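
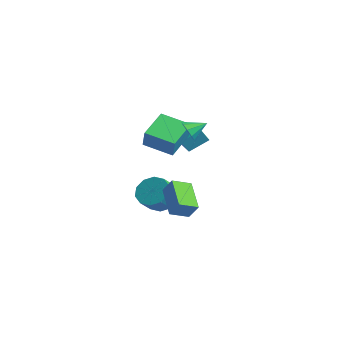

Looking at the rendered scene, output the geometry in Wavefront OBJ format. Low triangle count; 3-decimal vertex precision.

v 0.581 -0.885 2.038
v -0.203 0.562 2.79
v 1.879 0.076 1.542
v 1.095 1.523 2.294
v 1.165 -1.123 3.106
v 0.381 0.324 3.858
v 2.463 -0.162 2.61
v 1.679 1.285 3.362
v 2.394 0.646 3.271
v 2.907 0.694 2.843
v 2.706 1.574 3.749
v 2.539 0.907 2.671
v 2.103 0.997 2.78
v 1.803 0.924 3.118
v 1.779 0.72 3.528
v 2.043 0.482 3.817
v 2.471 0.32 3.851
v 2.862 0.311 3.613
v 3.034 0.459 3.215
v -2.283 2.733 0.788
v -2.026 3.832 1.472
v -2.254 3.214 0.004
v -1.997 4.313 0.689
v -1.283 2.547 0.711
v -1.026 3.646 1.396
v -1.254 3.028 -0.072
v -0.997 4.127 0.612
v -3.045 2.478 -4.056
v -2.446 3.181 -3.6
v -2.076 2.325 -2.767
v -2.675 1.622 -3.224
v -3.019 3.202 -3.324
v -2.649 2.346 -2.491
v -3.602 2.946 -3.328
v -3.233 2.09 -2.495
v -3.972 2.512 -3.61
v -3.603 1.656 -2.777
v -3.988 2.065 -4.062
v -3.619 1.209 -3.23
v -3.644 1.775 -4.513
v -3.274 0.919 -3.68
v -3.071 1.754 -4.789
v -2.701 0.898 -3.956
v -2.487 2.01 -4.785
v -2.118 1.154 -3.952
v -2.117 2.444 -4.503
v -1.748 1.588 -3.67
v -2.101 2.891 -4.05
v -1.732 2.035 -3.218
v 2.984 0.345 -2.422
v 2.805 -0.698 -2.028
v 1.361 0.953 -1.551
v 1.181 -0.091 -1.157
v 3.519 0.571 -1.583
v 3.339 -0.473 -1.189
v 1.895 1.178 -0.712
v 1.716 0.135 -0.318
f 2 4 1
f 5 2 1
f 1 4 3
f 3 5 1
f 2 8 4
f 6 2 5
f 6 8 2
f 4 8 3
f 7 5 3
f 3 8 7
f 7 6 5
f 8 6 7
f 10 9 12
f 10 12 11
f 12 9 13
f 12 13 11
f 13 9 14
f 13 14 11
f 14 9 15
f 14 15 11
f 15 9 16
f 15 16 11
f 16 9 17
f 16 17 11
f 17 9 18
f 17 18 11
f 18 9 19
f 18 19 11
f 19 9 10
f 19 10 11
f 21 23 20
f 24 21 20
f 20 23 22
f 22 24 20
f 21 27 23
f 25 21 24
f 25 27 21
f 23 27 22
f 26 24 22
f 22 27 26
f 26 25 24
f 27 25 26
f 29 28 32
f 29 32 30
f 30 32 33
f 30 33 31
f 32 28 34
f 32 34 33
f 33 34 35
f 33 35 31
f 34 28 36
f 34 36 35
f 35 36 37
f 35 37 31
f 36 28 38
f 36 38 37
f 37 38 39
f 37 39 31
f 38 28 40
f 38 40 39
f 39 40 41
f 39 41 31
f 40 28 42
f 40 42 41
f 41 42 43
f 41 43 31
f 42 28 44
f 42 44 43
f 43 44 45
f 43 45 31
f 44 28 46
f 44 46 45
f 45 46 47
f 45 47 31
f 46 28 48
f 46 48 47
f 47 48 49
f 47 49 31
f 48 28 29
f 48 29 49
f 49 29 30
f 49 30 31
f 51 53 50
f 54 51 50
f 50 53 52
f 52 54 50
f 51 57 53
f 55 51 54
f 55 57 51
f 53 57 52
f 56 54 52
f 52 57 56
f 56 55 54
f 57 55 56



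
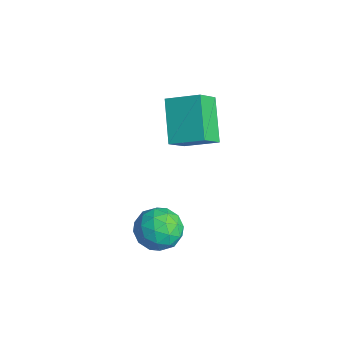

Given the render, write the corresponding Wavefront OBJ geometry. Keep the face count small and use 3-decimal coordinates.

v 0.199 -0.946 -0.359
v 1.027 -0.885 0.072
v 0.253 -2.455 -0.252
v 1.081 -2.394 0.179
v 0.306 -2.101 0.613
v 0.272 -1.169 0.547
v 1.008 -2.171 -0.727
v 0.974 -1.239 -0.793
v 1.527 -1.643 -0.155
v 1.093 -1.599 0.673
v 0.187 -1.741 -0.853
v -0.247 -1.697 -0.025
v 0.608 -0.783 -0.153
v 0.672 -2.557 -0.027
v 0.216 -2.385 0.228
v 0.703 -2.349 0.481
v 0.164 -0.95 0.126
v 0.651 -0.914 0.379
v 0.227 -1.629 0.697
v 0.629 -2.426 -0.559
v 1.116 -2.39 -0.306
v 0.577 -0.991 -0.661
v 1.064 -0.955 -0.408
v 1.053 -1.711 -0.877
v 1.389 -1.193 -0.033
v 1.421 -2.08 0.03
v 1.378 -1.949 -0.502
v 1.358 -1.4 -0.541
v 1.134 -1.167 0.454
v 1.166 -2.054 0.517
v 0.71 -1.882 0.772
v 0.69 -1.334 0.733
v 1.428 -1.612 0.32
v 0.114 -1.286 -0.697
v 0.146 -2.173 -0.634
v 0.59 -2.006 -0.913
v 0.57 -1.458 -0.952
v -0.141 -1.26 -0.21
v -0.109 -2.147 -0.147
v -0.078 -1.94 0.361
v -0.098 -1.391 0.322
v -0.148 -1.728 -0.5
v -1.1 0.13 2.343
v -0.674 -0.668 3.19
v -2.481 0.625 3.503
v -2.055 -0.174 4.35
v -0.305 1.114 2.87
v 0.121 0.315 3.717
v -1.686 1.608 4.03
v -1.26 0.81 4.877
f 1 38 17
f 38 12 41
f 17 41 6
f 38 41 17
f 1 17 13
f 17 6 18
f 13 18 2
f 17 18 13
f 1 13 22
f 13 2 23
f 22 23 8
f 13 23 22
f 1 22 34
f 22 8 37
f 34 37 11
f 22 37 34
f 1 34 38
f 34 11 42
f 38 42 12
f 34 42 38
f 2 18 29
f 18 6 32
f 29 32 10
f 18 32 29
f 6 41 19
f 41 12 40
f 19 40 5
f 41 40 19
f 12 42 39
f 42 11 35
f 39 35 3
f 42 35 39
f 11 37 36
f 37 8 24
f 36 24 7
f 37 24 36
f 8 23 28
f 23 2 25
f 28 25 9
f 23 25 28
f 4 30 16
f 30 10 31
f 16 31 5
f 30 31 16
f 4 16 14
f 16 5 15
f 14 15 3
f 16 15 14
f 4 14 21
f 14 3 20
f 21 20 7
f 14 20 21
f 4 21 26
f 21 7 27
f 26 27 9
f 21 27 26
f 4 26 30
f 26 9 33
f 30 33 10
f 26 33 30
f 5 31 19
f 31 10 32
f 19 32 6
f 31 32 19
f 3 15 39
f 15 5 40
f 39 40 12
f 15 40 39
f 7 20 36
f 20 3 35
f 36 35 11
f 20 35 36
f 9 27 28
f 27 7 24
f 28 24 8
f 27 24 28
f 10 33 29
f 33 9 25
f 29 25 2
f 33 25 29
f 44 46 43
f 47 44 43
f 43 46 45
f 45 47 43
f 44 50 46
f 48 44 47
f 48 50 44
f 46 50 45
f 49 47 45
f 45 50 49
f 49 48 47
f 50 48 49



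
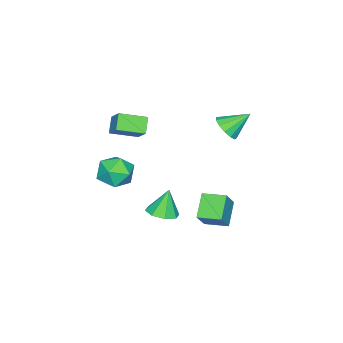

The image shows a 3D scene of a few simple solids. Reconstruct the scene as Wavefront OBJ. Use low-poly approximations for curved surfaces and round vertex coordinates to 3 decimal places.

v 3.4 -1.631 0.667
v 4.086 -2.196 -0.184
v 2.274 -3.264 0.844
v 2.96 -3.829 -0.007
v 3.437 -3.575 1.098
v 4.133 -2.566 0.989
v 2.227 -2.894 -0.329
v 2.923 -1.885 -0.438
v 3.361 -2.977 -0.799
v 4.109 -3.397 0.082
v 2.251 -2.063 0.578
v 2.999 -2.483 1.459
v 1.718 2.546 -0.99
v 2.712 2.629 0.275
v 1.401 3.921 -0.831
v 2.394 4.004 0.433
v 2.986 2.956 -2.013
v 3.979 3.039 -0.749
v 2.668 4.331 -1.855
v 3.662 4.414 -0.59
v 0.623 -4.8 1.312
v -0.168 -5.126 2.14
v -0.429 -3.473 0.831
v -1.219 -3.799 1.658
v 1.359 -3.821 2.402
v 0.569 -4.147 3.229
v 0.308 -2.494 1.92
v -0.483 -2.82 2.748
v 1.97 -0.405 -3.076
v 2.559 -1.183 -2.816
v 1.41 -0.275 -1.424
v 2.92 -0.503 -2.747
v 2.724 0.235 -2.871
v 2.087 0.598 -3.116
v 1.381 0.373 -3.337
v 1.02 -0.307 -3.406
v 1.216 -1.044 -3.282
v 1.853 -1.407 -3.037
v -2.225 1.332 2.246
v -1.545 2.002 2.141
v -3.115 2.408 3.334
v -1.91 2.093 1.752
v -2.375 1.942 1.52
v -2.792 1.598 1.519
v -3.029 1.17 1.748
v -3.011 0.793 2.136
v -2.743 0.587 2.558
v -2.31 0.618 2.882
v -1.851 0.876 3.003
v -1.51 1.279 2.884
v -1.396 1.699 2.563
f 1 12 6
f 1 6 2
f 1 2 8
f 1 8 11
f 1 11 12
f 2 6 10
f 6 12 5
f 12 11 3
f 11 8 7
f 8 2 9
f 4 10 5
f 4 5 3
f 4 3 7
f 4 7 9
f 4 9 10
f 5 10 6
f 3 5 12
f 7 3 11
f 9 7 8
f 10 9 2
f 14 16 13
f 17 14 13
f 13 16 15
f 15 17 13
f 14 20 16
f 18 14 17
f 18 20 14
f 16 20 15
f 19 17 15
f 15 20 19
f 19 18 17
f 20 18 19
f 22 24 21
f 25 22 21
f 21 24 23
f 23 25 21
f 22 28 24
f 26 22 25
f 26 28 22
f 24 28 23
f 27 25 23
f 23 28 27
f 27 26 25
f 28 26 27
f 30 29 32
f 30 32 31
f 32 29 33
f 32 33 31
f 33 29 34
f 33 34 31
f 34 29 35
f 34 35 31
f 35 29 36
f 35 36 31
f 36 29 37
f 36 37 31
f 37 29 38
f 37 38 31
f 38 29 30
f 38 30 31
f 40 39 42
f 40 42 41
f 42 39 43
f 42 43 41
f 43 39 44
f 43 44 41
f 44 39 45
f 44 45 41
f 45 39 46
f 45 46 41
f 46 39 47
f 46 47 41
f 47 39 48
f 47 48 41
f 48 39 49
f 48 49 41
f 49 39 50
f 49 50 41
f 50 39 51
f 50 51 41
f 51 39 40
f 51 40 41



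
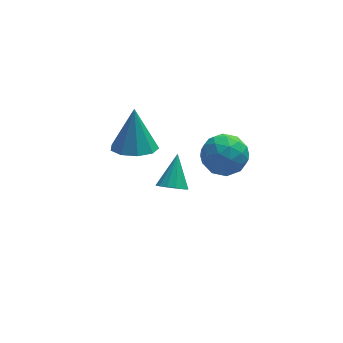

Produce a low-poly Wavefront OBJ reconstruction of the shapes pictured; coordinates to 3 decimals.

v 0.323 0.696 0.438
v 1.137 0.532 0.445
v 0.437 1.324 1.982
v 1.045 1.053 0.24
v 0.616 1.408 0.127
v 0.05 1.429 0.16
v -0.389 1.107 0.324
v -0.494 0.593 0.541
v -0.217 0.127 0.71
v 0.312 -0.072 0.752
v 0.847 0.087 0.647
v 1.807 1.863 -3.327
v 2.382 1.808 -3.49
v 2.173 2.777 -2.333
v 2.271 2.041 -3.663
v 2.036 2.226 -3.746
v 1.739 2.314 -3.717
v 1.46 2.28 -3.584
v 1.275 2.135 -3.382
v 1.231 1.917 -3.165
v 1.342 1.684 -2.992
v 1.577 1.499 -2.908
v 1.874 1.412 -2.937
v 2.153 1.445 -3.071
v 2.338 1.59 -3.273
v 2.335 -0.609 0.945
v 2.764 0.118 0.724
v 3.556 -1.318 0.976
v 3.985 -0.591 0.755
v 3.614 -0.657 1.543
v 2.859 -0.219 1.523
v 3.461 -0.981 0.177
v 2.706 -0.543 0.157
v 3.459 -0.112 0.249
v 3.554 0.089 1.093
v 2.766 -1.289 0.607
v 2.861 -1.088 1.451
v 2.442 -0.183 0.832
v 3.878 -1.017 0.868
v 3.66 -1.056 1.331
v 3.911 -0.628 1.201
v 2.499 -0.381 1.301
v 2.75 0.046 1.171
v 3.25 -0.409 1.653
v 3.57 -1.246 0.529
v 3.821 -0.819 0.399
v 2.409 -0.572 0.499
v 2.66 -0.144 0.369
v 3.07 -0.791 0.047
v 3.103 0.109 0.423
v 3.82 -0.307 0.441
v 3.512 -0.537 0.101
v 3.069 -0.28 0.09
v 3.158 0.227 0.919
v 3.876 -0.189 0.937
v 3.658 -0.228 1.4
v 3.215 0.029 1.389
v 3.567 0.092 0.64
v 2.444 -1.011 0.763
v 3.162 -1.427 0.781
v 3.105 -1.229 0.311
v 2.662 -0.972 0.3
v 2.5 -0.893 1.259
v 3.217 -1.309 1.277
v 3.251 -0.92 1.61
v 2.808 -0.663 1.599
v 2.753 -1.292 1.06
f 2 1 4
f 2 4 3
f 4 1 5
f 4 5 3
f 5 1 6
f 5 6 3
f 6 1 7
f 6 7 3
f 7 1 8
f 7 8 3
f 8 1 9
f 8 9 3
f 9 1 10
f 9 10 3
f 10 1 11
f 10 11 3
f 11 1 2
f 11 2 3
f 13 12 15
f 13 15 14
f 15 12 16
f 15 16 14
f 16 12 17
f 16 17 14
f 17 12 18
f 17 18 14
f 18 12 19
f 18 19 14
f 19 12 20
f 19 20 14
f 20 12 21
f 20 21 14
f 21 12 22
f 21 22 14
f 22 12 23
f 22 23 14
f 23 12 24
f 23 24 14
f 24 12 25
f 24 25 14
f 25 12 13
f 25 13 14
f 26 63 42
f 63 37 66
f 42 66 31
f 63 66 42
f 26 42 38
f 42 31 43
f 38 43 27
f 42 43 38
f 26 38 47
f 38 27 48
f 47 48 33
f 38 48 47
f 26 47 59
f 47 33 62
f 59 62 36
f 47 62 59
f 26 59 63
f 59 36 67
f 63 67 37
f 59 67 63
f 27 43 54
f 43 31 57
f 54 57 35
f 43 57 54
f 31 66 44
f 66 37 65
f 44 65 30
f 66 65 44
f 37 67 64
f 67 36 60
f 64 60 28
f 67 60 64
f 36 62 61
f 62 33 49
f 61 49 32
f 62 49 61
f 33 48 53
f 48 27 50
f 53 50 34
f 48 50 53
f 29 55 41
f 55 35 56
f 41 56 30
f 55 56 41
f 29 41 39
f 41 30 40
f 39 40 28
f 41 40 39
f 29 39 46
f 39 28 45
f 46 45 32
f 39 45 46
f 29 46 51
f 46 32 52
f 51 52 34
f 46 52 51
f 29 51 55
f 51 34 58
f 55 58 35
f 51 58 55
f 30 56 44
f 56 35 57
f 44 57 31
f 56 57 44
f 28 40 64
f 40 30 65
f 64 65 37
f 40 65 64
f 32 45 61
f 45 28 60
f 61 60 36
f 45 60 61
f 34 52 53
f 52 32 49
f 53 49 33
f 52 49 53
f 35 58 54
f 58 34 50
f 54 50 27
f 58 50 54



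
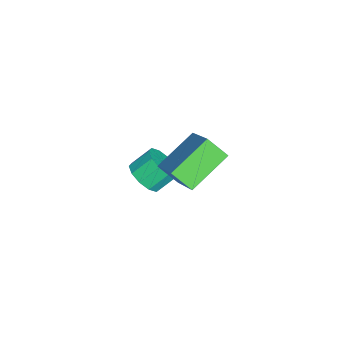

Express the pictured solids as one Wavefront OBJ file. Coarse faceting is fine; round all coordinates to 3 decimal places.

v -3.264 -0.953 -3.933
v -2.872 -1.326 -3.37
v -3.225 -0.659 -2.684
v -3.616 -0.287 -3.247
v -2.584 -0.986 -3.552
v -2.936 -0.319 -2.866
v -2.554 -0.633 -3.88
v -2.907 0.034 -3.193
v -2.796 -0.403 -4.228
v -3.149 0.264 -3.541
v -3.216 -0.383 -4.463
v -3.569 0.284 -3.777
v -3.655 -0.581 -4.496
v -4.008 0.086 -3.81
v -3.944 -0.921 -4.314
v -4.296 -0.254 -3.628
v -3.973 -1.274 -3.987
v -4.326 -0.607 -3.3
v -3.731 -1.504 -3.639
v -4.084 -0.837 -2.952
v -3.311 -1.524 -3.403
v -3.664 -0.857 -2.717
v -0.97 0.019 -0.713
v -2.228 1.013 0.149
v -0.821 0.768 -1.359
v -2.079 1.762 -0.497
v 0.459 0.778 0.497
v -0.799 1.772 1.359
v 0.608 1.527 -0.149
v -0.65 2.521 0.713
f 2 1 5
f 2 5 3
f 3 5 6
f 3 6 4
f 5 1 7
f 5 7 6
f 6 7 8
f 6 8 4
f 7 1 9
f 7 9 8
f 8 9 10
f 8 10 4
f 9 1 11
f 9 11 10
f 10 11 12
f 10 12 4
f 11 1 13
f 11 13 12
f 12 13 14
f 12 14 4
f 13 1 15
f 13 15 14
f 14 15 16
f 14 16 4
f 15 1 17
f 15 17 16
f 16 17 18
f 16 18 4
f 17 1 19
f 17 19 18
f 18 19 20
f 18 20 4
f 19 1 21
f 19 21 20
f 20 21 22
f 20 22 4
f 21 1 2
f 21 2 22
f 22 2 3
f 22 3 4
f 24 26 23
f 27 24 23
f 23 26 25
f 25 27 23
f 24 30 26
f 28 24 27
f 28 30 24
f 26 30 25
f 29 27 25
f 25 30 29
f 29 28 27
f 30 28 29



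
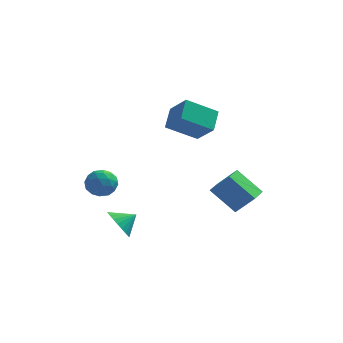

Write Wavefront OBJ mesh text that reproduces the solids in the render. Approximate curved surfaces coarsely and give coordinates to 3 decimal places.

v -4.216 -3.693 0.047
v -3.608 -2.97 0.085
v -3.432 -4.29 -1.125
v -2.824 -3.567 -1.087
v -2.841 -4.207 -0.391
v -3.326 -3.838 0.334
v -3.714 -3.422 -1.374
v -4.199 -3.053 -0.649
v -3.298 -2.802 -0.793
v -2.758 -3.287 -0.186
v -4.282 -3.973 -0.854
v -3.742 -4.458 -0.247
v -3.98 -3.279 0.169
v -3.06 -3.981 -1.209
v -3.07 -4.357 -0.8
v -2.712 -3.932 -0.777
v -3.815 -3.79 0.315
v -3.457 -3.364 0.338
v -3.007 -4.091 0.058
v -3.583 -3.896 -1.378
v -3.225 -3.47 -1.355
v -4.328 -3.328 -0.263
v -3.97 -2.903 -0.24
v -4.033 -3.169 -1.098
v -3.441 -2.755 -0.325
v -2.98 -3.106 -1.014
v -3.504 -3.021 -1.182
v -3.788 -2.804 -0.757
v -3.124 -3.04 0.032
v -2.663 -3.391 -0.657
v -2.673 -3.767 -0.247
v -2.958 -3.551 0.178
v -2.941 -2.941 -0.484
v -4.377 -3.869 -0.383
v -3.916 -4.22 -1.072
v -4.082 -3.709 -1.218
v -4.367 -3.493 -0.793
v -4.06 -4.154 -0.026
v -3.599 -4.505 -0.715
v -3.252 -4.456 -0.283
v -3.536 -4.239 0.142
v -4.099 -4.319 -0.556
v -0.756 0.271 2.01
v -0.675 1.513 2.846
v 0.931 0.864 0.966
v 1.011 2.107 1.803
v 0.249 -0.567 3.157
v 0.329 0.676 3.994
v 1.935 0.027 2.114
v 2.016 1.269 2.95
v 2.986 1.452 -4.93
v 1.482 1.905 -3.553
v 3.265 2.767 -5.058
v 1.76 3.22 -3.681
v 4.08 1.34 -3.699
v 2.575 1.793 -2.322
v 4.358 2.655 -3.827
v 2.854 3.108 -2.45
v -2.788 -2.889 -4.032
v -2.417 -2.519 -4.918
v -1.892 -2.391 -3.448
v -2.658 -2.219 -4.803
v -2.92 -2.021 -4.571
v -3.161 -1.956 -4.256
v -3.345 -2.032 -3.908
v -3.445 -2.238 -3.578
v -3.445 -2.544 -3.317
v -3.345 -2.903 -3.165
v -3.16 -3.259 -3.145
v -2.918 -3.559 -3.26
v -2.657 -3.757 -3.492
v -2.416 -3.823 -3.807
v -2.231 -3.746 -4.156
v -2.131 -3.54 -4.486
v -2.132 -3.234 -4.746
v -2.232 -2.876 -4.898
f 1 38 17
f 38 12 41
f 17 41 6
f 38 41 17
f 1 17 13
f 17 6 18
f 13 18 2
f 17 18 13
f 1 13 22
f 13 2 23
f 22 23 8
f 13 23 22
f 1 22 34
f 22 8 37
f 34 37 11
f 22 37 34
f 1 34 38
f 34 11 42
f 38 42 12
f 34 42 38
f 2 18 29
f 18 6 32
f 29 32 10
f 18 32 29
f 6 41 19
f 41 12 40
f 19 40 5
f 41 40 19
f 12 42 39
f 42 11 35
f 39 35 3
f 42 35 39
f 11 37 36
f 37 8 24
f 36 24 7
f 37 24 36
f 8 23 28
f 23 2 25
f 28 25 9
f 23 25 28
f 4 30 16
f 30 10 31
f 16 31 5
f 30 31 16
f 4 16 14
f 16 5 15
f 14 15 3
f 16 15 14
f 4 14 21
f 14 3 20
f 21 20 7
f 14 20 21
f 4 21 26
f 21 7 27
f 26 27 9
f 21 27 26
f 4 26 30
f 26 9 33
f 30 33 10
f 26 33 30
f 5 31 19
f 31 10 32
f 19 32 6
f 31 32 19
f 3 15 39
f 15 5 40
f 39 40 12
f 15 40 39
f 7 20 36
f 20 3 35
f 36 35 11
f 20 35 36
f 9 27 28
f 27 7 24
f 28 24 8
f 27 24 28
f 10 33 29
f 33 9 25
f 29 25 2
f 33 25 29
f 44 46 43
f 47 44 43
f 43 46 45
f 45 47 43
f 44 50 46
f 48 44 47
f 48 50 44
f 46 50 45
f 49 47 45
f 45 50 49
f 49 48 47
f 50 48 49
f 52 54 51
f 55 52 51
f 51 54 53
f 53 55 51
f 52 58 54
f 56 52 55
f 56 58 52
f 54 58 53
f 57 55 53
f 53 58 57
f 57 56 55
f 58 56 57
f 60 59 62
f 60 62 61
f 62 59 63
f 62 63 61
f 63 59 64
f 63 64 61
f 64 59 65
f 64 65 61
f 65 59 66
f 65 66 61
f 66 59 67
f 66 67 61
f 67 59 68
f 67 68 61
f 68 59 69
f 68 69 61
f 69 59 70
f 69 70 61
f 70 59 71
f 70 71 61
f 71 59 72
f 71 72 61
f 72 59 73
f 72 73 61
f 73 59 74
f 73 74 61
f 74 59 75
f 74 75 61
f 75 59 76
f 75 76 61
f 76 59 60
f 76 60 61



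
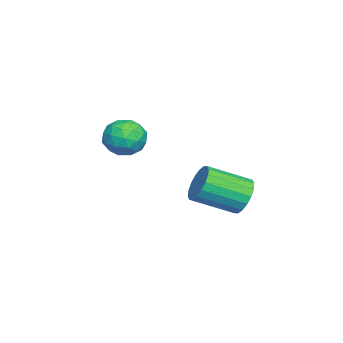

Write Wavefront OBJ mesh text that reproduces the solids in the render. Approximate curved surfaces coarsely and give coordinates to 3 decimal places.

v -1.574 -3.179 -0.383
v -0.984 -2.518 -0.273
v -1.076 -3.822 0.813
v -0.486 -3.161 0.923
v -1.358 -3.004 1.036
v -1.666 -2.607 0.297
v -0.394 -3.733 0.243
v -0.702 -3.336 -0.496
v -0.254 -2.86 0.114
v -0.85 -2.409 0.604
v -1.21 -3.931 -0.064
v -1.806 -3.48 0.426
v -1.323 -2.792 -0.433
v -0.737 -3.548 0.973
v -1.25 -3.456 1.04
v -0.903 -3.067 1.104
v -1.724 -2.844 -0.098
v -1.377 -2.456 -0.033
v -1.597 -2.741 0.736
v -0.683 -3.884 0.573
v -0.336 -3.496 0.638
v -1.157 -3.273 -0.564
v -0.81 -2.884 -0.5
v -0.463 -3.599 -0.196
v -0.547 -2.604 -0.141
v -0.254 -2.982 0.562
v -0.2 -3.319 0.162
v -0.381 -3.085 -0.272
v -0.897 -2.34 0.147
v -0.604 -2.717 0.85
v -1.117 -2.625 0.917
v -1.298 -2.392 0.482
v -0.468 -2.541 0.374
v -1.456 -3.623 -0.31
v -1.163 -4 0.393
v -0.762 -3.948 0.058
v -0.943 -3.715 -0.377
v -1.806 -3.358 -0.022
v -1.513 -3.736 0.681
v -1.679 -3.255 0.812
v -1.86 -3.021 0.378
v -1.592 -3.799 0.166
v 0.819 1.539 -1.409
v 1.402 1.454 -1.966
v 1.903 -0.065 -1.207
v 1.321 0.021 -0.651
v 1.567 1.639 -1.704
v 2.068 0.12 -0.945
v 1.584 1.804 -1.384
v 2.086 0.286 -0.626
v 1.45 1.917 -1.07
v 1.951 0.399 -0.311
v 1.191 1.955 -0.822
v 1.692 0.437 -0.063
v 0.858 1.911 -0.691
v 1.359 0.393 0.068
v 0.517 1.793 -0.702
v 1.019 0.275 0.057
v 0.237 1.625 -0.853
v 0.738 0.106 -0.094
v 0.072 1.44 -1.115
v 0.573 -0.079 -0.356
v 0.054 1.274 -1.434
v 0.556 -0.244 -0.676
v 0.189 1.161 -1.749
v 0.69 -0.357 -0.99
v 0.448 1.123 -1.997
v 0.949 -0.395 -1.238
v 0.781 1.167 -2.128
v 1.282 -0.351 -1.369
v 1.121 1.285 -2.117
v 1.623 -0.233 -1.358
f 1 38 17
f 38 12 41
f 17 41 6
f 38 41 17
f 1 17 13
f 17 6 18
f 13 18 2
f 17 18 13
f 1 13 22
f 13 2 23
f 22 23 8
f 13 23 22
f 1 22 34
f 22 8 37
f 34 37 11
f 22 37 34
f 1 34 38
f 34 11 42
f 38 42 12
f 34 42 38
f 2 18 29
f 18 6 32
f 29 32 10
f 18 32 29
f 6 41 19
f 41 12 40
f 19 40 5
f 41 40 19
f 12 42 39
f 42 11 35
f 39 35 3
f 42 35 39
f 11 37 36
f 37 8 24
f 36 24 7
f 37 24 36
f 8 23 28
f 23 2 25
f 28 25 9
f 23 25 28
f 4 30 16
f 30 10 31
f 16 31 5
f 30 31 16
f 4 16 14
f 16 5 15
f 14 15 3
f 16 15 14
f 4 14 21
f 14 3 20
f 21 20 7
f 14 20 21
f 4 21 26
f 21 7 27
f 26 27 9
f 21 27 26
f 4 26 30
f 26 9 33
f 30 33 10
f 26 33 30
f 5 31 19
f 31 10 32
f 19 32 6
f 31 32 19
f 3 15 39
f 15 5 40
f 39 40 12
f 15 40 39
f 7 20 36
f 20 3 35
f 36 35 11
f 20 35 36
f 9 27 28
f 27 7 24
f 28 24 8
f 27 24 28
f 10 33 29
f 33 9 25
f 29 25 2
f 33 25 29
f 44 43 47
f 44 47 45
f 45 47 48
f 45 48 46
f 47 43 49
f 47 49 48
f 48 49 50
f 48 50 46
f 49 43 51
f 49 51 50
f 50 51 52
f 50 52 46
f 51 43 53
f 51 53 52
f 52 53 54
f 52 54 46
f 53 43 55
f 53 55 54
f 54 55 56
f 54 56 46
f 55 43 57
f 55 57 56
f 56 57 58
f 56 58 46
f 57 43 59
f 57 59 58
f 58 59 60
f 58 60 46
f 59 43 61
f 59 61 60
f 60 61 62
f 60 62 46
f 61 43 63
f 61 63 62
f 62 63 64
f 62 64 46
f 63 43 65
f 63 65 64
f 64 65 66
f 64 66 46
f 65 43 67
f 65 67 66
f 66 67 68
f 66 68 46
f 67 43 69
f 67 69 68
f 68 69 70
f 68 70 46
f 69 43 71
f 69 71 70
f 70 71 72
f 70 72 46
f 71 43 44
f 71 44 72
f 72 44 45
f 72 45 46



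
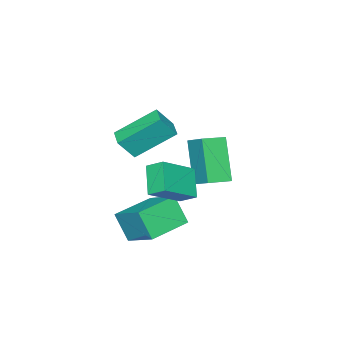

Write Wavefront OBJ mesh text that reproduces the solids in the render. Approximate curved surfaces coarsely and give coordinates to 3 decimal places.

v 2.839 2.628 -2.862
v 2.768 1.922 -1.69
v 3.157 4.041 -1.991
v 3.086 3.335 -0.819
v 4.634 2.285 -2.961
v 4.563 1.579 -1.789
v 4.952 3.698 -2.09
v 4.881 2.992 -0.918
v -0.437 1.328 -0.226
v -0.116 2.277 0.399
v -1.41 1.796 -0.437
v -1.089 2.745 0.188
v 0.389 2.235 -2.028
v 0.71 3.184 -1.403
v -0.584 2.703 -2.239
v -0.263 3.652 -1.614
v 2.311 0.627 0.529
v 2.862 0.237 1.46
v 1.15 1.814 1.713
v 1.701 1.425 2.644
v 2.879 1.255 0.456
v 3.43 0.866 1.387
v 1.718 2.443 1.64
v 2.269 2.053 2.571
v 2.842 3.315 0.354
v 2.725 4.019 0.797
v 3.636 4.008 -0.537
v 3.519 4.712 -0.094
v 4.301 2.928 1.354
v 4.184 3.632 1.797
v 5.095 3.621 0.463
v 4.978 4.325 0.906
f 2 4 1
f 5 2 1
f 1 4 3
f 3 5 1
f 2 8 4
f 6 2 5
f 6 8 2
f 4 8 3
f 7 5 3
f 3 8 7
f 7 6 5
f 8 6 7
f 10 12 9
f 13 10 9
f 9 12 11
f 11 13 9
f 10 16 12
f 14 10 13
f 14 16 10
f 12 16 11
f 15 13 11
f 11 16 15
f 15 14 13
f 16 14 15
f 18 20 17
f 21 18 17
f 17 20 19
f 19 21 17
f 18 24 20
f 22 18 21
f 22 24 18
f 20 24 19
f 23 21 19
f 19 24 23
f 23 22 21
f 24 22 23
f 26 28 25
f 29 26 25
f 25 28 27
f 27 29 25
f 26 32 28
f 30 26 29
f 30 32 26
f 28 32 27
f 31 29 27
f 27 32 31
f 31 30 29
f 32 30 31



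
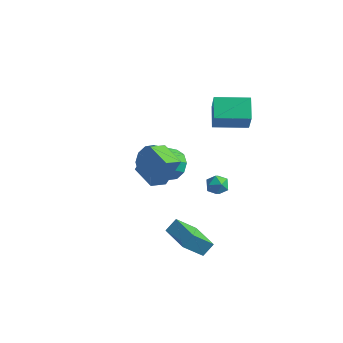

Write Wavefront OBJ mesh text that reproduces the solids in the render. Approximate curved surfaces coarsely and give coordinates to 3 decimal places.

v 2.132 2.495 1.867
v 2.56 1.746 3.571
v 1.593 3.711 2.537
v 2.021 2.962 4.241
v 4.059 3.398 1.779
v 4.487 2.649 3.483
v 3.52 4.614 2.449
v 3.948 3.865 4.153
v 2.551 2.534 -2.742
v 3.242 2.29 -2.511
v 2.338 1.43 -3.269
v 3.029 1.186 -3.038
v 2.475 1.314 -2.522
v 2.607 1.996 -2.197
v 2.973 1.724 -3.583
v 3.105 2.406 -3.258
v 3.503 1.79 -3.031
v 3.194 1.536 -2.376
v 2.386 2.184 -3.404
v 2.077 1.93 -2.749
v 3.169 -3.999 -2.952
v 3.533 -3.357 -2.324
v 1.627 -2.91 -3.171
v 1.991 -2.268 -2.543
v 4.029 -3.072 -4.397
v 4.393 -2.43 -3.769
v 2.487 -1.983 -4.616
v 2.851 -1.341 -3.988
v -1.044 4.03 -4.595
v -0.109 4.032 -4.016
v -0.981 2.632 -2.605
v -1.916 2.63 -3.185
v -0.508 4.525 -3.772
v -1.38 3.126 -2.362
v -1.112 4.83 -3.843
v -1.984 3.43 -2.433
v -1.69 4.829 -4.202
v -2.562 3.429 -2.791
v -2.021 4.522 -4.71
v -2.893 3.123 -3.3
v -1.979 4.028 -5.175
v -2.851 2.628 -3.764
v -1.58 3.534 -5.418
v -2.452 2.135 -4.008
v -0.976 3.23 -5.347
v -1.848 1.83 -3.937
v -0.398 3.231 -4.989
v -1.27 1.831 -3.578
v -0.067 3.537 -4.48
v -0.939 2.138 -3.07
v -1.292 -0.711 -0.631
v -0.636 -0.035 1.19
v -0.781 0.234 -1.166
v -0.125 0.91 0.655
v 0.105 -1.57 -0.815
v 0.761 -0.894 1.006
v 0.616 -0.625 -1.35
v 1.272 0.051 0.471
f 2 4 1
f 5 2 1
f 1 4 3
f 3 5 1
f 2 8 4
f 6 2 5
f 6 8 2
f 4 8 3
f 7 5 3
f 3 8 7
f 7 6 5
f 8 6 7
f 9 20 14
f 9 14 10
f 9 10 16
f 9 16 19
f 9 19 20
f 10 14 18
f 14 20 13
f 20 19 11
f 19 16 15
f 16 10 17
f 12 18 13
f 12 13 11
f 12 11 15
f 12 15 17
f 12 17 18
f 13 18 14
f 11 13 20
f 15 11 19
f 17 15 16
f 18 17 10
f 22 24 21
f 25 22 21
f 21 24 23
f 23 25 21
f 22 28 24
f 26 22 25
f 26 28 22
f 24 28 23
f 27 25 23
f 23 28 27
f 27 26 25
f 28 26 27
f 30 29 33
f 30 33 31
f 31 33 34
f 31 34 32
f 33 29 35
f 33 35 34
f 34 35 36
f 34 36 32
f 35 29 37
f 35 37 36
f 36 37 38
f 36 38 32
f 37 29 39
f 37 39 38
f 38 39 40
f 38 40 32
f 39 29 41
f 39 41 40
f 40 41 42
f 40 42 32
f 41 29 43
f 41 43 42
f 42 43 44
f 42 44 32
f 43 29 45
f 43 45 44
f 44 45 46
f 44 46 32
f 45 29 47
f 45 47 46
f 46 47 48
f 46 48 32
f 47 29 49
f 47 49 48
f 48 49 50
f 48 50 32
f 49 29 30
f 49 30 50
f 50 30 31
f 50 31 32
f 52 54 51
f 55 52 51
f 51 54 53
f 53 55 51
f 52 58 54
f 56 52 55
f 56 58 52
f 54 58 53
f 57 55 53
f 53 58 57
f 57 56 55
f 58 56 57



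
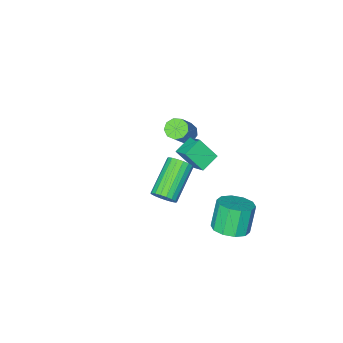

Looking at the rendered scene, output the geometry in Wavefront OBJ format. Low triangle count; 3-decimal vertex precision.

v -1.299 -4.067 -2.791
v -0.844 -4.105 -3.098
v 0.113 -3.491 -1.755
v -0.341 -3.453 -1.449
v -1.001 -3.766 -3.142
v -0.043 -3.151 -1.799
v -1.297 -3.568 -3.021
v -0.339 -2.953 -1.679
v -1.594 -3.603 -2.793
v -0.637 -2.989 -1.45
v -1.753 -3.856 -2.564
v -0.796 -3.241 -1.222
v -1.699 -4.208 -2.442
v -0.742 -3.593 -1.099
v -1.458 -4.494 -2.483
v -0.501 -3.879 -1.14
v -1.143 -4.58 -2.668
v -0.185 -3.965 -1.325
v -0.9 -4.427 -2.911
v 0.057 -3.812 -1.568
v 4.083 1.787 0.821
v 4.453 1.495 1.123
v 3.107 0.78 2.081
v 2.737 1.073 1.779
v 4.432 1.707 1.252
v 3.086 0.992 2.209
v 4.342 1.935 1.295
v 2.996 1.221 2.253
v 4.2 2.134 1.245
v 2.854 1.42 2.203
v 4.036 2.264 1.11
v 2.69 1.55 2.068
v 3.88 2.3 0.919
v 2.534 1.586 1.877
v 3.765 2.234 0.708
v 2.419 1.52 1.666
v 3.713 2.08 0.519
v 2.367 1.365 1.477
v 3.734 1.868 0.391
v 2.388 1.153 1.348
v 3.824 1.639 0.347
v 2.478 0.925 1.305
v 3.966 1.44 0.397
v 2.62 0.726 1.355
v 4.13 1.31 0.532
v 2.784 0.596 1.49
v 4.286 1.274 0.723
v 2.94 0.56 1.681
v 4.401 1.34 0.934
v 3.055 0.626 1.892
v 0.203 1.167 -4.424
v 0.983 1.026 -4.148
v 0.478 0.752 -2.86
v -0.303 0.893 -3.136
v 0.878 1.53 -4.081
v 0.373 1.256 -2.794
v 0.515 1.895 -4.146
v 0.01 1.621 -2.858
v 0.033 1.983 -4.317
v -0.472 1.709 -3.029
v -0.385 1.759 -4.528
v -0.89 1.484 -3.241
v -0.578 1.308 -4.7
v -1.083 1.034 -3.412
v -0.473 0.804 -4.766
v -0.978 0.53 -3.479
v -0.11 0.439 -4.702
v -0.615 0.165 -3.414
v 0.372 0.351 -4.531
v -0.133 0.077 -3.243
v 0.79 0.576 -4.319
v 0.285 0.301 -3.032
v 0.024 -0.707 -0.743
v 0.075 0.032 -0.287
v 0.882 -0.551 -1.092
v 0.933 0.188 -0.636
v 0.507 -1.308 0.176
v 0.558 -0.569 0.632
v 1.365 -1.152 -0.173
v 1.416 -0.413 0.283
f 2 1 5
f 2 5 3
f 3 5 6
f 3 6 4
f 5 1 7
f 5 7 6
f 6 7 8
f 6 8 4
f 7 1 9
f 7 9 8
f 8 9 10
f 8 10 4
f 9 1 11
f 9 11 10
f 10 11 12
f 10 12 4
f 11 1 13
f 11 13 12
f 12 13 14
f 12 14 4
f 13 1 15
f 13 15 14
f 14 15 16
f 14 16 4
f 15 1 17
f 15 17 16
f 16 17 18
f 16 18 4
f 17 1 19
f 17 19 18
f 18 19 20
f 18 20 4
f 19 1 2
f 19 2 20
f 20 2 3
f 20 3 4
f 22 21 25
f 22 25 23
f 23 25 26
f 23 26 24
f 25 21 27
f 25 27 26
f 26 27 28
f 26 28 24
f 27 21 29
f 27 29 28
f 28 29 30
f 28 30 24
f 29 21 31
f 29 31 30
f 30 31 32
f 30 32 24
f 31 21 33
f 31 33 32
f 32 33 34
f 32 34 24
f 33 21 35
f 33 35 34
f 34 35 36
f 34 36 24
f 35 21 37
f 35 37 36
f 36 37 38
f 36 38 24
f 37 21 39
f 37 39 38
f 38 39 40
f 38 40 24
f 39 21 41
f 39 41 40
f 40 41 42
f 40 42 24
f 41 21 43
f 41 43 42
f 42 43 44
f 42 44 24
f 43 21 45
f 43 45 44
f 44 45 46
f 44 46 24
f 45 21 47
f 45 47 46
f 46 47 48
f 46 48 24
f 47 21 49
f 47 49 48
f 48 49 50
f 48 50 24
f 49 21 22
f 49 22 50
f 50 22 23
f 50 23 24
f 52 51 55
f 52 55 53
f 53 55 56
f 53 56 54
f 55 51 57
f 55 57 56
f 56 57 58
f 56 58 54
f 57 51 59
f 57 59 58
f 58 59 60
f 58 60 54
f 59 51 61
f 59 61 60
f 60 61 62
f 60 62 54
f 61 51 63
f 61 63 62
f 62 63 64
f 62 64 54
f 63 51 65
f 63 65 64
f 64 65 66
f 64 66 54
f 65 51 67
f 65 67 66
f 66 67 68
f 66 68 54
f 67 51 69
f 67 69 68
f 68 69 70
f 68 70 54
f 69 51 71
f 69 71 70
f 70 71 72
f 70 72 54
f 71 51 52
f 71 52 72
f 72 52 53
f 72 53 54
f 74 76 73
f 77 74 73
f 73 76 75
f 75 77 73
f 74 80 76
f 78 74 77
f 78 80 74
f 76 80 75
f 79 77 75
f 75 80 79
f 79 78 77
f 80 78 79



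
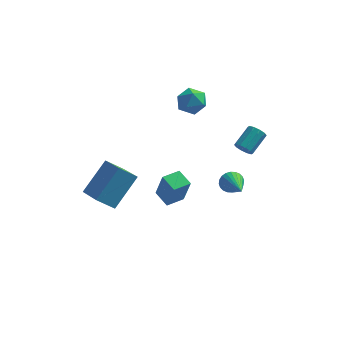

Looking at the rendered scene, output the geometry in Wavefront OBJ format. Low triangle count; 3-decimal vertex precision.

v 3.103 2.312 -3.562
v 3.616 2.314 -4.023
v 3.817 0.568 -2.778
v 3.727 2.451 -3.82
v 3.744 2.567 -3.578
v 3.663 2.644 -3.333
v 3.497 2.67 -3.122
v 3.27 2.642 -2.979
v 3.019 2.563 -2.925
v 2.78 2.446 -2.967
v 2.59 2.309 -3.1
v 2.479 2.172 -3.303
v 2.462 2.056 -3.546
v 2.543 1.98 -3.791
v 2.71 1.953 -4.001
v 2.936 1.982 -4.144
v 3.187 2.06 -4.198
v 3.426 2.177 -4.156
v 0.084 4.329 1.448
v 0.936 4.661 1.461
v 0.604 2.979 1.759
v 1.456 3.311 1.772
v 0.865 3.544 2.43
v 0.543 4.379 2.237
v 0.997 3.261 0.983
v 0.675 4.096 0.79
v 1.5 4.001 1.173
v 1.419 4.176 2.067
v 0.121 3.464 1.153
v 0.04 3.639 2.047
v -2.997 -2.339 -1.821
v -3.887 -2.597 -1.027
v -2.059 -1.012 -0.338
v -2.948 -1.27 0.456
v -2.072 -3.67 -1.216
v -2.961 -3.928 -0.422
v -1.133 -2.343 0.267
v -2.023 -2.601 1.061
v -0.088 0.588 -4.416
v 0.331 0.219 -2.757
v -0.791 1.32 -4.075
v -0.372 0.95 -2.417
v 0.692 1.35 -4.443
v 1.111 0.98 -2.785
v -0.011 2.081 -4.103
v 0.408 1.712 -2.444
v 3.614 3.19 -1.501
v 4.03 3.217 -1.891
v 4.641 4.276 -1.169
v 4.226 4.25 -0.779
v 3.772 3.434 -1.992
v 4.383 4.493 -1.27
v 3.454 3.559 -1.905
v 4.065 4.618 -1.183
v 3.197 3.542 -1.664
v 3.808 4.602 -0.942
v 3.1 3.392 -1.361
v 3.711 4.451 -0.639
v 3.199 3.164 -1.111
v 3.81 4.223 -0.389
v 3.457 2.947 -1.01
v 4.068 4.006 -0.288
v 3.775 2.822 -1.097
v 4.386 3.881 -0.375
v 4.032 2.838 -1.338
v 4.643 3.898 -0.616
v 4.129 2.989 -1.641
v 4.74 4.048 -0.919
f 2 1 4
f 2 4 3
f 4 1 5
f 4 5 3
f 5 1 6
f 5 6 3
f 6 1 7
f 6 7 3
f 7 1 8
f 7 8 3
f 8 1 9
f 8 9 3
f 9 1 10
f 9 10 3
f 10 1 11
f 10 11 3
f 11 1 12
f 11 12 3
f 12 1 13
f 12 13 3
f 13 1 14
f 13 14 3
f 14 1 15
f 14 15 3
f 15 1 16
f 15 16 3
f 16 1 17
f 16 17 3
f 17 1 18
f 17 18 3
f 18 1 2
f 18 2 3
f 19 30 24
f 19 24 20
f 19 20 26
f 19 26 29
f 19 29 30
f 20 24 28
f 24 30 23
f 30 29 21
f 29 26 25
f 26 20 27
f 22 28 23
f 22 23 21
f 22 21 25
f 22 25 27
f 22 27 28
f 23 28 24
f 21 23 30
f 25 21 29
f 27 25 26
f 28 27 20
f 32 34 31
f 35 32 31
f 31 34 33
f 33 35 31
f 32 38 34
f 36 32 35
f 36 38 32
f 34 38 33
f 37 35 33
f 33 38 37
f 37 36 35
f 38 36 37
f 40 42 39
f 43 40 39
f 39 42 41
f 41 43 39
f 40 46 42
f 44 40 43
f 44 46 40
f 42 46 41
f 45 43 41
f 41 46 45
f 45 44 43
f 46 44 45
f 48 47 51
f 48 51 49
f 49 51 52
f 49 52 50
f 51 47 53
f 51 53 52
f 52 53 54
f 52 54 50
f 53 47 55
f 53 55 54
f 54 55 56
f 54 56 50
f 55 47 57
f 55 57 56
f 56 57 58
f 56 58 50
f 57 47 59
f 57 59 58
f 58 59 60
f 58 60 50
f 59 47 61
f 59 61 60
f 60 61 62
f 60 62 50
f 61 47 63
f 61 63 62
f 62 63 64
f 62 64 50
f 63 47 65
f 63 65 64
f 64 65 66
f 64 66 50
f 65 47 67
f 65 67 66
f 66 67 68
f 66 68 50
f 67 47 48
f 67 48 68
f 68 48 49
f 68 49 50



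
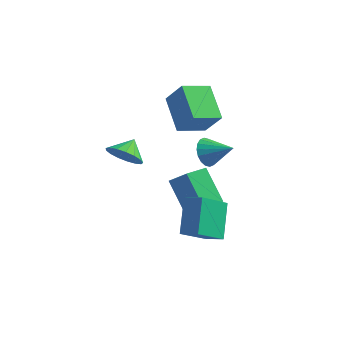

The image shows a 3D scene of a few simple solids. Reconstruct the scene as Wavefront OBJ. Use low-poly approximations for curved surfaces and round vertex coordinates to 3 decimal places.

v 0.764 1.797 -3.104
v -0.577 2.55 -1.546
v 1.238 2.945 -3.252
v -0.104 3.698 -1.693
v 1.944 1.462 -1.927
v 0.602 2.215 -0.368
v 2.417 2.61 -2.074
v 1.076 3.363 -0.516
v 2.835 -2.726 -0.576
v 2.332 -1.346 0.896
v 3.387 -1.173 -1.844
v 2.883 0.208 -0.372
v 3.797 -2.768 -0.208
v 3.293 -1.387 1.264
v 4.348 -1.214 -1.476
v 3.845 0.166 -0.004
v -2.211 1.005 0.766
v -1.234 1.138 0.507
v -2.169 1.955 1.414
v -1.48 1.383 0.164
v -1.894 1.542 -0.041
v -2.38 1.578 -0.061
v -2.828 1.482 0.108
v -3.135 1.278 0.428
v -3.23 1.011 0.826
v -3.091 0.742 1.21
v -2.752 0.534 1.492
v -2.288 0.434 1.608
v -1.807 0.465 1.531
v -1.418 0.62 1.279
v -1.212 0.863 0.909
v 0.783 3.828 1.882
v -0.098 2.511 2.38
v -0.543 5.141 3.009
v -1.423 3.824 3.507
v 1.763 3.676 3.213
v 0.883 2.359 3.711
v 0.438 4.989 4.34
v -0.443 3.672 4.838
v 2.41 0.814 2.736
v 2.773 0.409 2.083
v 3.75 0.906 3.424
v 2.8 0.772 1.982
v 2.749 1.144 2.03
v 2.632 1.45 2.218
v 2.47 1.631 2.509
v 2.297 1.649 2.844
v 2.145 1.502 3.158
v 2.046 1.219 3.389
v 2.02 0.856 3.49
v 2.07 0.484 3.441
v 2.187 0.177 3.253
v 2.349 -0.003 2.963
v 2.523 -0.021 2.627
v 2.674 0.125 2.313
f 2 4 1
f 5 2 1
f 1 4 3
f 3 5 1
f 2 8 4
f 6 2 5
f 6 8 2
f 4 8 3
f 7 5 3
f 3 8 7
f 7 6 5
f 8 6 7
f 10 12 9
f 13 10 9
f 9 12 11
f 11 13 9
f 10 16 12
f 14 10 13
f 14 16 10
f 12 16 11
f 15 13 11
f 11 16 15
f 15 14 13
f 16 14 15
f 18 17 20
f 18 20 19
f 20 17 21
f 20 21 19
f 21 17 22
f 21 22 19
f 22 17 23
f 22 23 19
f 23 17 24
f 23 24 19
f 24 17 25
f 24 25 19
f 25 17 26
f 25 26 19
f 26 17 27
f 26 27 19
f 27 17 28
f 27 28 19
f 28 17 29
f 28 29 19
f 29 17 30
f 29 30 19
f 30 17 31
f 30 31 19
f 31 17 18
f 31 18 19
f 33 35 32
f 36 33 32
f 32 35 34
f 34 36 32
f 33 39 35
f 37 33 36
f 37 39 33
f 35 39 34
f 38 36 34
f 34 39 38
f 38 37 36
f 39 37 38
f 41 40 43
f 41 43 42
f 43 40 44
f 43 44 42
f 44 40 45
f 44 45 42
f 45 40 46
f 45 46 42
f 46 40 47
f 46 47 42
f 47 40 48
f 47 48 42
f 48 40 49
f 48 49 42
f 49 40 50
f 49 50 42
f 50 40 51
f 50 51 42
f 51 40 52
f 51 52 42
f 52 40 53
f 52 53 42
f 53 40 54
f 53 54 42
f 54 40 55
f 54 55 42
f 55 40 41
f 55 41 42



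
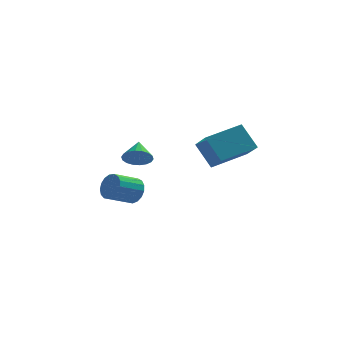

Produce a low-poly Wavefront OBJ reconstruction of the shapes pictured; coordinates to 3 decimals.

v -3.03 3.296 -4.215
v -2.527 3.008 -3.724
v -3.526 2.196 -3.175
v -4.03 2.484 -3.665
v -2.664 3.296 -3.549
v -3.663 2.484 -2.999
v -2.886 3.584 -3.526
v -3.885 2.771 -2.977
v -3.14 3.805 -3.661
v -4.139 2.993 -3.112
v -3.37 3.911 -3.923
v -4.369 3.098 -3.374
v -3.522 3.875 -4.252
v -4.521 3.063 -3.703
v -3.561 3.707 -4.572
v -4.56 2.894 -4.023
v -3.479 3.444 -4.81
v -4.478 2.632 -4.261
v -3.294 3.148 -4.912
v -4.293 2.336 -4.363
v -3.048 2.886 -4.854
v -4.048 2.074 -4.305
v -2.799 2.717 -4.65
v -3.798 1.905 -4.1
v -2.603 2.682 -4.346
v -3.602 1.869 -3.796
v -2.504 2.787 -4.011
v -3.504 1.974 -3.462
v -2.574 1.008 -1.306
v -2.215 1.382 -1.805
v -2.626 1.952 -0.634
v -2.521 1.426 -1.89
v -2.838 1.387 -1.859
v -3.102 1.272 -1.718
v -3.262 1.106 -1.496
v -3.286 0.92 -1.236
v -3.168 0.751 -0.99
v -2.934 0.633 -0.807
v -2.628 0.59 -0.722
v -2.311 0.629 -0.753
v -2.047 0.743 -0.893
v -1.887 0.91 -1.116
v -1.863 1.096 -1.375
v -1.98 1.264 -1.621
v 0.161 -0.543 0.134
v 0.681 -1.632 0.919
v 1.645 0.52 0.624
v 2.165 -0.569 1.41
v 0.895 -1.031 -1.03
v 1.415 -2.12 -0.244
v 2.379 0.032 -0.539
v 2.899 -1.057 0.246
f 2 1 5
f 2 5 3
f 3 5 6
f 3 6 4
f 5 1 7
f 5 7 6
f 6 7 8
f 6 8 4
f 7 1 9
f 7 9 8
f 8 9 10
f 8 10 4
f 9 1 11
f 9 11 10
f 10 11 12
f 10 12 4
f 11 1 13
f 11 13 12
f 12 13 14
f 12 14 4
f 13 1 15
f 13 15 14
f 14 15 16
f 14 16 4
f 15 1 17
f 15 17 16
f 16 17 18
f 16 18 4
f 17 1 19
f 17 19 18
f 18 19 20
f 18 20 4
f 19 1 21
f 19 21 20
f 20 21 22
f 20 22 4
f 21 1 23
f 21 23 22
f 22 23 24
f 22 24 4
f 23 1 25
f 23 25 24
f 24 25 26
f 24 26 4
f 25 1 27
f 25 27 26
f 26 27 28
f 26 28 4
f 27 1 2
f 27 2 28
f 28 2 3
f 28 3 4
f 30 29 32
f 30 32 31
f 32 29 33
f 32 33 31
f 33 29 34
f 33 34 31
f 34 29 35
f 34 35 31
f 35 29 36
f 35 36 31
f 36 29 37
f 36 37 31
f 37 29 38
f 37 38 31
f 38 29 39
f 38 39 31
f 39 29 40
f 39 40 31
f 40 29 41
f 40 41 31
f 41 29 42
f 41 42 31
f 42 29 43
f 42 43 31
f 43 29 44
f 43 44 31
f 44 29 30
f 44 30 31
f 46 48 45
f 49 46 45
f 45 48 47
f 47 49 45
f 46 52 48
f 50 46 49
f 50 52 46
f 48 52 47
f 51 49 47
f 47 52 51
f 51 50 49
f 52 50 51



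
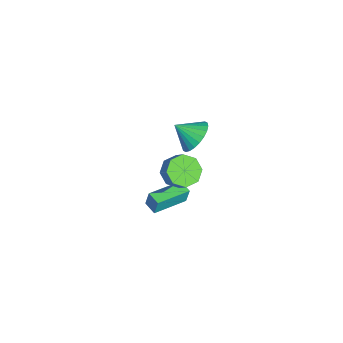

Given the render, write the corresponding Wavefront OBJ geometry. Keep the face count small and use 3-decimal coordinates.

v 0.82 -3.705 -4.266
v 0.862 -3.504 -3.247
v -0.541 -2.024 -4.541
v -0.499 -1.823 -3.522
v 1.499 -3.177 -4.398
v 1.541 -2.976 -3.379
v 0.138 -1.496 -4.673
v 0.18 -1.295 -3.654
v 1.407 -1.9 -0.438
v 2.184 -2.477 -0.76
v 2.811 -2.076 0.036
v 2.033 -1.5 0.358
v 2.17 -1.776 -1.102
v 2.797 -1.375 -0.306
v 1.709 -1.147 -1.056
v 2.336 -0.746 -0.259
v 1.071 -0.96 -0.647
v 1.698 -0.559 0.149
v 0.629 -1.324 -0.116
v 1.256 -0.923 0.68
v 0.643 -2.025 0.226
v 1.27 -1.624 1.022
v 1.104 -2.654 0.179
v 1.731 -2.253 0.976
v 1.742 -2.841 -0.229
v 2.369 -2.44 0.567
v 2.031 -0.938 3.504
v 2.881 -1.401 3.026
v 1.909 -2.042 4.356
v 3.069 -1.184 3.334
v 3.099 -0.929 3.669
v 2.966 -0.676 3.978
v 2.691 -0.463 4.215
v 2.315 -0.321 4.344
v 1.896 -0.274 4.345
v 1.498 -0.328 4.218
v 1.181 -0.474 3.983
v 0.994 -0.692 3.674
v 0.964 -0.946 3.34
v 1.097 -1.2 3.03
v 1.372 -1.413 2.793
v 1.747 -1.554 2.664
v 2.166 -1.602 2.663
v 2.564 -1.548 2.79
f 2 4 1
f 5 2 1
f 1 4 3
f 3 5 1
f 2 8 4
f 6 2 5
f 6 8 2
f 4 8 3
f 7 5 3
f 3 8 7
f 7 6 5
f 8 6 7
f 10 9 13
f 10 13 11
f 11 13 14
f 11 14 12
f 13 9 15
f 13 15 14
f 14 15 16
f 14 16 12
f 15 9 17
f 15 17 16
f 16 17 18
f 16 18 12
f 17 9 19
f 17 19 18
f 18 19 20
f 18 20 12
f 19 9 21
f 19 21 20
f 20 21 22
f 20 22 12
f 21 9 23
f 21 23 22
f 22 23 24
f 22 24 12
f 23 9 25
f 23 25 24
f 24 25 26
f 24 26 12
f 25 9 10
f 25 10 26
f 26 10 11
f 26 11 12
f 28 27 30
f 28 30 29
f 30 27 31
f 30 31 29
f 31 27 32
f 31 32 29
f 32 27 33
f 32 33 29
f 33 27 34
f 33 34 29
f 34 27 35
f 34 35 29
f 35 27 36
f 35 36 29
f 36 27 37
f 36 37 29
f 37 27 38
f 37 38 29
f 38 27 39
f 38 39 29
f 39 27 40
f 39 40 29
f 40 27 41
f 40 41 29
f 41 27 42
f 41 42 29
f 42 27 43
f 42 43 29
f 43 27 44
f 43 44 29
f 44 27 28
f 44 28 29



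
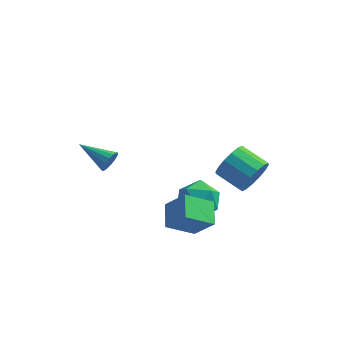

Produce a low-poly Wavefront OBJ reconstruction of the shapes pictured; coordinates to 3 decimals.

v 0.047 0.385 -2.658
v 0.979 0.402 -3.359
v -0.619 -1.122 -3.581
v 0.313 -1.105 -4.282
v 0.434 -1.395 -3.158
v 0.846 -0.463 -2.588
v -0.486 -0.257 -4.352
v -0.074 0.675 -3.782
v 0.65 0.006 -4.407
v 1.219 -0.697 -3.669
v -0.859 -0.023 -3.271
v -0.29 -0.726 -2.533
v 2.212 2.18 -3.291
v 2.686 2.714 -2.536
v 1.263 3.155 -1.954
v 0.788 2.62 -2.709
v 2.63 3.065 -2.94
v 1.206 3.506 -2.358
v 2.461 3.178 -3.439
v 1.037 3.619 -2.856
v 2.225 3.024 -3.898
v 0.802 3.465 -3.315
v 1.986 2.644 -4.194
v 0.563 3.085 -3.612
v 1.808 2.139 -4.248
v 0.384 2.58 -3.666
v 1.737 1.645 -4.046
v 0.314 2.086 -3.464
v 1.794 1.294 -3.642
v 0.37 1.735 -3.06
v 1.963 1.181 -3.144
v 0.539 1.622 -2.561
v 2.198 1.335 -2.685
v 0.775 1.776 -2.102
v 2.437 1.715 -2.388
v 1.014 2.156 -1.806
v 2.616 2.22 -2.334
v 1.192 2.661 -1.752
v -2.97 -3.578 0.924
v -2.739 -3.323 1.428
v -4.57 -3.222 1.476
v -2.759 -3.087 1.219
v -2.835 -2.983 0.93
v -2.948 -3.038 0.641
v -3.066 -3.238 0.427
v -3.158 -3.529 0.346
v -3.2 -3.833 0.42
v -3.181 -4.069 0.629
v -3.104 -4.173 0.917
v -2.992 -4.118 1.207
v -2.874 -3.918 1.421
v -2.781 -3.627 1.502
v -0.433 -3.405 -3.169
v -0.835 -2.248 -2.6
v 0.694 -2.587 -4.035
v 0.293 -1.431 -3.466
v 0.587 -3.609 -2.034
v 0.186 -2.453 -1.465
v 1.715 -2.792 -2.9
v 1.313 -1.635 -2.331
f 1 12 6
f 1 6 2
f 1 2 8
f 1 8 11
f 1 11 12
f 2 6 10
f 6 12 5
f 12 11 3
f 11 8 7
f 8 2 9
f 4 10 5
f 4 5 3
f 4 3 7
f 4 7 9
f 4 9 10
f 5 10 6
f 3 5 12
f 7 3 11
f 9 7 8
f 10 9 2
f 14 13 17
f 14 17 15
f 15 17 18
f 15 18 16
f 17 13 19
f 17 19 18
f 18 19 20
f 18 20 16
f 19 13 21
f 19 21 20
f 20 21 22
f 20 22 16
f 21 13 23
f 21 23 22
f 22 23 24
f 22 24 16
f 23 13 25
f 23 25 24
f 24 25 26
f 24 26 16
f 25 13 27
f 25 27 26
f 26 27 28
f 26 28 16
f 27 13 29
f 27 29 28
f 28 29 30
f 28 30 16
f 29 13 31
f 29 31 30
f 30 31 32
f 30 32 16
f 31 13 33
f 31 33 32
f 32 33 34
f 32 34 16
f 33 13 35
f 33 35 34
f 34 35 36
f 34 36 16
f 35 13 37
f 35 37 36
f 36 37 38
f 36 38 16
f 37 13 14
f 37 14 38
f 38 14 15
f 38 15 16
f 40 39 42
f 40 42 41
f 42 39 43
f 42 43 41
f 43 39 44
f 43 44 41
f 44 39 45
f 44 45 41
f 45 39 46
f 45 46 41
f 46 39 47
f 46 47 41
f 47 39 48
f 47 48 41
f 48 39 49
f 48 49 41
f 49 39 50
f 49 50 41
f 50 39 51
f 50 51 41
f 51 39 52
f 51 52 41
f 52 39 40
f 52 40 41
f 54 56 53
f 57 54 53
f 53 56 55
f 55 57 53
f 54 60 56
f 58 54 57
f 58 60 54
f 56 60 55
f 59 57 55
f 55 60 59
f 59 58 57
f 60 58 59



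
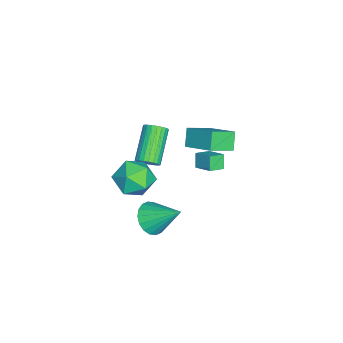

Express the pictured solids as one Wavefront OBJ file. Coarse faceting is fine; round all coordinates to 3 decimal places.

v 2.34 -1.711 -1.644
v 2.825 -2.309 -1.087
v 2.76 -0.229 -0.416
v 3.121 -2.17 -1.356
v 3.262 -1.94 -1.682
v 3.22 -1.665 -2
v 3.005 -1.399 -2.247
v 2.657 -1.194 -2.376
v 2.247 -1.092 -2.359
v 1.856 -1.113 -2.201
v 1.56 -1.252 -1.932
v 1.419 -1.482 -1.607
v 1.461 -1.757 -1.288
v 1.676 -2.023 -1.041
v 2.024 -2.228 -0.913
v 2.434 -2.33 -0.929
v 0.46 -2.393 0.837
v 1.422 -2.093 1.381
v 1.458 -3.347 -0.401
v 2.42 -3.047 0.143
v 1.684 -3.772 0.639
v 1.067 -3.182 1.404
v 1.813 -2.258 -0.424
v 1.196 -1.668 0.341
v 2.258 -2.009 0.602
v 2.179 -2.944 1.259
v 0.701 -2.496 -0.279
v 0.622 -3.431 0.378
v -3.222 0.167 -1.427
v -2.641 -0.439 -1.131
v -2.61 0.981 -0.961
v -2.029 0.375 -0.665
v -2.771 0.245 -2.155
v -2.19 -0.361 -1.859
v -2.159 1.059 -1.689
v -1.578 0.453 -1.393
v -2.774 -2.898 -2.5
v -2.455 -3.26 -2.05
v -4.186 -3.144 -0.73
v -4.506 -2.782 -1.18
v -2.387 -3.021 -1.98
v -4.118 -2.906 -0.661
v -2.377 -2.764 -1.99
v -4.108 -2.649 -0.67
v -2.428 -2.527 -2.078
v -4.159 -2.412 -0.758
v -2.531 -2.347 -2.229
v -4.263 -2.231 -0.91
v -2.672 -2.25 -2.422
v -4.403 -2.135 -1.103
v -2.828 -2.252 -2.627
v -4.56 -2.137 -1.307
v -2.976 -2.353 -2.812
v -4.708 -2.237 -1.493
v -3.094 -2.536 -2.95
v -4.825 -2.42 -1.63
v -3.162 -2.774 -3.019
v -4.893 -2.659 -1.7
v -3.172 -3.031 -3.01
v -4.903 -2.916 -1.69
v -3.121 -3.268 -2.922
v -4.852 -3.153 -1.602
v -3.017 -3.449 -2.77
v -4.749 -3.333 -1.451
v -2.877 -3.545 -2.577
v -4.608 -3.43 -1.258
v -2.72 -3.543 -2.373
v -4.452 -3.428 -1.053
v -2.572 -3.443 -2.187
v -4.304 -3.327 -0.868
v -2.655 0.176 -0.505
v -1.769 -0.82 0.182
v -3.346 0.143 0.338
v -2.46 -0.853 1.025
v -1.72 1.573 0.315
v -0.834 0.577 1.002
v -2.411 1.54 1.158
v -1.525 0.544 1.845
f 2 1 4
f 2 4 3
f 4 1 5
f 4 5 3
f 5 1 6
f 5 6 3
f 6 1 7
f 6 7 3
f 7 1 8
f 7 8 3
f 8 1 9
f 8 9 3
f 9 1 10
f 9 10 3
f 10 1 11
f 10 11 3
f 11 1 12
f 11 12 3
f 12 1 13
f 12 13 3
f 13 1 14
f 13 14 3
f 14 1 15
f 14 15 3
f 15 1 16
f 15 16 3
f 16 1 2
f 16 2 3
f 17 28 22
f 17 22 18
f 17 18 24
f 17 24 27
f 17 27 28
f 18 22 26
f 22 28 21
f 28 27 19
f 27 24 23
f 24 18 25
f 20 26 21
f 20 21 19
f 20 19 23
f 20 23 25
f 20 25 26
f 21 26 22
f 19 21 28
f 23 19 27
f 25 23 24
f 26 25 18
f 30 32 29
f 33 30 29
f 29 32 31
f 31 33 29
f 30 36 32
f 34 30 33
f 34 36 30
f 32 36 31
f 35 33 31
f 31 36 35
f 35 34 33
f 36 34 35
f 38 37 41
f 38 41 39
f 39 41 42
f 39 42 40
f 41 37 43
f 41 43 42
f 42 43 44
f 42 44 40
f 43 37 45
f 43 45 44
f 44 45 46
f 44 46 40
f 45 37 47
f 45 47 46
f 46 47 48
f 46 48 40
f 47 37 49
f 47 49 48
f 48 49 50
f 48 50 40
f 49 37 51
f 49 51 50
f 50 51 52
f 50 52 40
f 51 37 53
f 51 53 52
f 52 53 54
f 52 54 40
f 53 37 55
f 53 55 54
f 54 55 56
f 54 56 40
f 55 37 57
f 55 57 56
f 56 57 58
f 56 58 40
f 57 37 59
f 57 59 58
f 58 59 60
f 58 60 40
f 59 37 61
f 59 61 60
f 60 61 62
f 60 62 40
f 61 37 63
f 61 63 62
f 62 63 64
f 62 64 40
f 63 37 65
f 63 65 64
f 64 65 66
f 64 66 40
f 65 37 67
f 65 67 66
f 66 67 68
f 66 68 40
f 67 37 69
f 67 69 68
f 68 69 70
f 68 70 40
f 69 37 38
f 69 38 70
f 70 38 39
f 70 39 40
f 72 74 71
f 75 72 71
f 71 74 73
f 73 75 71
f 72 78 74
f 76 72 75
f 76 78 72
f 74 78 73
f 77 75 73
f 73 78 77
f 77 76 75
f 78 76 77



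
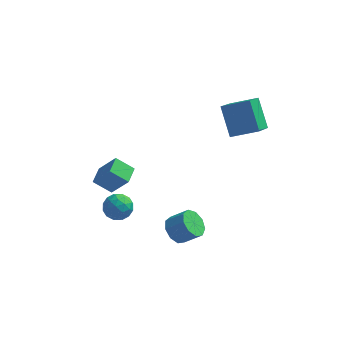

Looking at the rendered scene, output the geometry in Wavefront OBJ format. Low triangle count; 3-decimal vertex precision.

v 2.251 4.187 2.736
v 1.994 2.562 3.838
v 3.746 4.342 3.312
v 3.49 2.717 4.414
v 2.93 3.083 1.266
v 2.674 1.458 2.368
v 4.426 3.238 1.842
v 4.169 1.613 2.944
v -3.523 -0.552 -2.517
v -2.76 -0.13 -2.47
v -2.9 -1.73 -2.05
v -2.137 -1.308 -2.003
v -2.782 -1.107 -1.451
v -3.167 -0.379 -1.739
v -2.493 -1.481 -2.781
v -2.878 -0.753 -3.069
v -2.124 -0.704 -2.633
v -2.302 -0.473 -1.811
v -3.358 -1.387 -2.709
v -3.536 -1.156 -1.887
v -3.196 -0.237 -2.534
v -2.464 -1.623 -1.986
v -2.843 -1.504 -1.661
v -2.395 -1.257 -1.633
v -3.435 -0.384 -2.104
v -2.987 -0.136 -2.077
v -3 -0.71 -1.478
v -2.673 -1.724 -2.443
v -2.225 -1.476 -2.416
v -3.265 -0.603 -2.887
v -2.817 -0.356 -2.859
v -2.66 -1.15 -3.042
v -2.374 -0.327 -2.602
v -2.008 -1.02 -2.328
v -2.217 -1.121 -2.786
v -2.443 -0.693 -2.955
v -2.479 -0.191 -2.119
v -2.113 -0.884 -1.845
v -2.492 -0.766 -1.52
v -2.718 -0.338 -1.689
v -2.105 -0.529 -2.215
v -3.547 -0.976 -2.675
v -3.181 -1.669 -2.401
v -2.942 -1.522 -2.831
v -3.168 -1.094 -3
v -3.652 -0.84 -2.192
v -3.286 -1.533 -1.918
v -3.217 -1.167 -1.565
v -3.443 -0.739 -1.734
v -3.555 -1.331 -2.305
v 0.667 -3.283 -1.347
v 1.167 -3.621 -1.945
v 2.093 -3.655 -1.152
v 1.593 -3.317 -0.553
v 1.202 -3.04 -1.961
v 2.128 -3.075 -1.167
v 0.987 -2.574 -1.689
v 1.913 -2.608 -0.896
v 0.622 -2.439 -1.257
v 1.548 -2.473 -0.464
v 0.278 -2.699 -0.867
v 1.204 -2.733 -0.074
v 0.116 -3.232 -0.702
v 1.042 -3.266 0.092
v 0.212 -3.789 -0.838
v 1.138 -3.823 -0.044
v 0.521 -4.109 -1.212
v 1.447 -4.144 -0.418
v 0.898 -4.043 -1.649
v 1.824 -4.077 -0.856
v -3.283 -0.341 -1.644
v -4.276 -0.344 -0.901
v -3.181 0.745 -1.503
v -4.174 0.742 -0.76
v -2.306 -0.602 -0.34
v -3.299 -0.605 0.403
v -2.204 0.484 -0.199
v -3.197 0.481 0.544
f 2 4 1
f 5 2 1
f 1 4 3
f 3 5 1
f 2 8 4
f 6 2 5
f 6 8 2
f 4 8 3
f 7 5 3
f 3 8 7
f 7 6 5
f 8 6 7
f 9 46 25
f 46 20 49
f 25 49 14
f 46 49 25
f 9 25 21
f 25 14 26
f 21 26 10
f 25 26 21
f 9 21 30
f 21 10 31
f 30 31 16
f 21 31 30
f 9 30 42
f 30 16 45
f 42 45 19
f 30 45 42
f 9 42 46
f 42 19 50
f 46 50 20
f 42 50 46
f 10 26 37
f 26 14 40
f 37 40 18
f 26 40 37
f 14 49 27
f 49 20 48
f 27 48 13
f 49 48 27
f 20 50 47
f 50 19 43
f 47 43 11
f 50 43 47
f 19 45 44
f 45 16 32
f 44 32 15
f 45 32 44
f 16 31 36
f 31 10 33
f 36 33 17
f 31 33 36
f 12 38 24
f 38 18 39
f 24 39 13
f 38 39 24
f 12 24 22
f 24 13 23
f 22 23 11
f 24 23 22
f 12 22 29
f 22 11 28
f 29 28 15
f 22 28 29
f 12 29 34
f 29 15 35
f 34 35 17
f 29 35 34
f 12 34 38
f 34 17 41
f 38 41 18
f 34 41 38
f 13 39 27
f 39 18 40
f 27 40 14
f 39 40 27
f 11 23 47
f 23 13 48
f 47 48 20
f 23 48 47
f 15 28 44
f 28 11 43
f 44 43 19
f 28 43 44
f 17 35 36
f 35 15 32
f 36 32 16
f 35 32 36
f 18 41 37
f 41 17 33
f 37 33 10
f 41 33 37
f 52 51 55
f 52 55 53
f 53 55 56
f 53 56 54
f 55 51 57
f 55 57 56
f 56 57 58
f 56 58 54
f 57 51 59
f 57 59 58
f 58 59 60
f 58 60 54
f 59 51 61
f 59 61 60
f 60 61 62
f 60 62 54
f 61 51 63
f 61 63 62
f 62 63 64
f 62 64 54
f 63 51 65
f 63 65 64
f 64 65 66
f 64 66 54
f 65 51 67
f 65 67 66
f 66 67 68
f 66 68 54
f 67 51 69
f 67 69 68
f 68 69 70
f 68 70 54
f 69 51 52
f 69 52 70
f 70 52 53
f 70 53 54
f 72 74 71
f 75 72 71
f 71 74 73
f 73 75 71
f 72 78 74
f 76 72 75
f 76 78 72
f 74 78 73
f 77 75 73
f 73 78 77
f 77 76 75
f 78 76 77



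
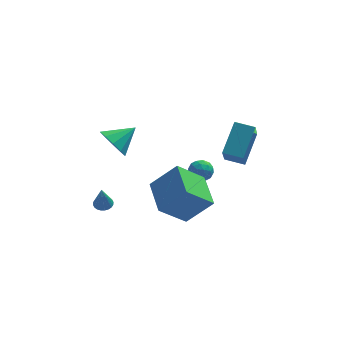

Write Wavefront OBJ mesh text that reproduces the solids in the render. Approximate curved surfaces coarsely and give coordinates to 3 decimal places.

v -3.603 1.507 -0.793
v -3.124 1.365 -0.806
v -3.677 1.133 0.553
v -3.106 1.552 -0.754
v -3.165 1.732 -0.707
v -3.29 1.878 -0.673
v -3.463 1.968 -0.658
v -3.657 1.987 -0.663
v -3.843 1.933 -0.688
v -3.992 1.815 -0.73
v -4.082 1.649 -0.78
v -4.099 1.462 -0.833
v -4.041 1.282 -0.88
v -3.916 1.136 -0.914
v -3.743 1.047 -0.929
v -3.549 1.028 -0.924
v -3.363 1.081 -0.899
v -3.214 1.2 -0.857
v 0.773 2.288 0.843
v 1.424 2.27 0.675
v 0.936 1.49 1.565
v 1.587 1.472 1.397
v 1.34 2.003 1.727
v 1.239 2.497 1.281
v 1.121 1.263 0.959
v 1.02 1.757 0.513
v 1.639 1.636 0.747
v 1.775 2.093 1.222
v 0.585 1.667 1.018
v 0.721 2.124 1.493
v 1.084 2.349 0.695
v 1.276 1.411 1.545
v 1.13 1.724 1.739
v 1.513 1.712 1.64
v 0.975 2.483 1.051
v 1.358 2.471 0.953
v 1.309 2.315 1.571
v 1.002 1.289 1.287
v 1.385 1.277 1.189
v 0.847 2.048 0.6
v 1.23 2.036 0.501
v 1.051 1.445 0.669
v 1.593 1.966 0.639
v 1.689 1.496 1.064
v 1.415 1.374 0.806
v 1.356 1.664 0.544
v 1.673 2.234 0.918
v 1.769 1.765 1.343
v 1.624 2.078 1.537
v 1.564 2.368 1.274
v 1.8 1.862 0.96
v 0.591 1.995 0.897
v 0.687 1.526 1.322
v 0.796 1.392 0.966
v 0.736 1.682 0.703
v 0.671 2.264 1.176
v 0.767 1.794 1.601
v 1.004 2.096 1.696
v 0.945 2.386 1.434
v 0.56 1.898 1.28
v 2.07 0.502 3.494
v 2.767 1.814 4.709
v 2.303 1.735 2.028
v 3 3.048 3.243
v 3.04 0.132 3.337
v 3.737 1.445 4.552
v 3.273 1.366 1.871
v 3.97 2.678 3.086
v -1.052 -0.877 0.527
v 0.266 -0.931 1.866
v -1.357 1.063 0.904
v -0.039 1.01 2.244
v 0.299 -0.41 -0.784
v 1.617 -0.463 0.556
v -0.006 1.531 -0.406
v 1.312 1.477 0.933
v -3.056 2.747 2.692
v -2.703 3.098 1.847
v -1.904 3.313 3.408
v -3.062 3.521 2.091
v -3.419 3.649 2.563
v -3.637 3.432 3.085
v -3.633 2.953 3.457
v -3.409 2.396 3.536
v -3.05 1.973 3.293
v -2.693 1.846 2.82
v -2.475 2.063 2.298
v -2.479 2.541 1.927
f 2 1 4
f 2 4 3
f 4 1 5
f 4 5 3
f 5 1 6
f 5 6 3
f 6 1 7
f 6 7 3
f 7 1 8
f 7 8 3
f 8 1 9
f 8 9 3
f 9 1 10
f 9 10 3
f 10 1 11
f 10 11 3
f 11 1 12
f 11 12 3
f 12 1 13
f 12 13 3
f 13 1 14
f 13 14 3
f 14 1 15
f 14 15 3
f 15 1 16
f 15 16 3
f 16 1 17
f 16 17 3
f 17 1 18
f 17 18 3
f 18 1 2
f 18 2 3
f 19 56 35
f 56 30 59
f 35 59 24
f 56 59 35
f 19 35 31
f 35 24 36
f 31 36 20
f 35 36 31
f 19 31 40
f 31 20 41
f 40 41 26
f 31 41 40
f 19 40 52
f 40 26 55
f 52 55 29
f 40 55 52
f 19 52 56
f 52 29 60
f 56 60 30
f 52 60 56
f 20 36 47
f 36 24 50
f 47 50 28
f 36 50 47
f 24 59 37
f 59 30 58
f 37 58 23
f 59 58 37
f 30 60 57
f 60 29 53
f 57 53 21
f 60 53 57
f 29 55 54
f 55 26 42
f 54 42 25
f 55 42 54
f 26 41 46
f 41 20 43
f 46 43 27
f 41 43 46
f 22 48 34
f 48 28 49
f 34 49 23
f 48 49 34
f 22 34 32
f 34 23 33
f 32 33 21
f 34 33 32
f 22 32 39
f 32 21 38
f 39 38 25
f 32 38 39
f 22 39 44
f 39 25 45
f 44 45 27
f 39 45 44
f 22 44 48
f 44 27 51
f 48 51 28
f 44 51 48
f 23 49 37
f 49 28 50
f 37 50 24
f 49 50 37
f 21 33 57
f 33 23 58
f 57 58 30
f 33 58 57
f 25 38 54
f 38 21 53
f 54 53 29
f 38 53 54
f 27 45 46
f 45 25 42
f 46 42 26
f 45 42 46
f 28 51 47
f 51 27 43
f 47 43 20
f 51 43 47
f 62 64 61
f 65 62 61
f 61 64 63
f 63 65 61
f 62 68 64
f 66 62 65
f 66 68 62
f 64 68 63
f 67 65 63
f 63 68 67
f 67 66 65
f 68 66 67
f 70 72 69
f 73 70 69
f 69 72 71
f 71 73 69
f 70 76 72
f 74 70 73
f 74 76 70
f 72 76 71
f 75 73 71
f 71 76 75
f 75 74 73
f 76 74 75
f 78 77 80
f 78 80 79
f 80 77 81
f 80 81 79
f 81 77 82
f 81 82 79
f 82 77 83
f 82 83 79
f 83 77 84
f 83 84 79
f 84 77 85
f 84 85 79
f 85 77 86
f 85 86 79
f 86 77 87
f 86 87 79
f 87 77 88
f 87 88 79
f 88 77 78
f 88 78 79



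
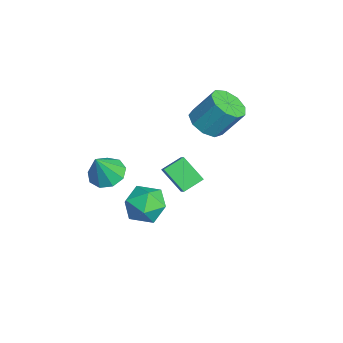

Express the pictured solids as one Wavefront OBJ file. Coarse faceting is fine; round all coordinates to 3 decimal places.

v 1.014 0.314 -0.538
v 1.934 -0.299 -0.685
v 0.446 -0.841 0.725
v 1.366 -1.454 0.578
v 1.438 -0.443 1.043
v 1.789 0.27 0.262
v 0.591 -1.41 -0.222
v 0.942 -0.697 -1.003
v 1.672 -1.365 -0.489
v 2.195 -0.767 0.292
v 0.185 -0.373 -0.252
v 0.708 0.225 0.529
v -3.886 3.061 1.226
v -3.355 2.313 1.648
v -3.104 3.33 3.136
v -3.634 4.079 2.714
v -2.934 2.73 1.292
v -2.683 3.747 2.78
v -2.958 3.302 0.905
v -2.707 4.319 2.393
v -3.417 3.761 0.669
v -3.165 4.778 2.157
v -4.094 3.893 0.693
v -3.843 4.91 2.181
v -4.674 3.636 0.966
v -4.423 4.653 2.454
v -4.885 3.11 1.361
v -4.634 4.127 2.85
v -4.628 2.561 1.693
v -4.377 3.578 3.181
v -4.024 2.246 1.806
v -3.773 3.264 3.294
v 0.856 0.214 2.075
v 0.519 1.139 2.519
v 1.68 0.966 1.133
v 1.344 1.891 1.578
v 1.956 0.169 3.002
v 1.62 1.094 3.447
v 2.781 0.921 2.061
v 2.444 1.846 2.505
v -3.947 -1.685 -1.88
v -3.203 -2.127 -2.318
v -3.393 -2.275 -0.34
v -3.03 -1.511 -2.144
v -3.287 -0.976 -1.846
v -3.852 -0.773 -1.565
v -4.462 -0.997 -1.431
v -4.831 -1.543 -1.507
v -4.787 -2.155 -1.758
v -4.35 -2.548 -2.066
v -3.724 -2.537 -2.287
f 1 12 6
f 1 6 2
f 1 2 8
f 1 8 11
f 1 11 12
f 2 6 10
f 6 12 5
f 12 11 3
f 11 8 7
f 8 2 9
f 4 10 5
f 4 5 3
f 4 3 7
f 4 7 9
f 4 9 10
f 5 10 6
f 3 5 12
f 7 3 11
f 9 7 8
f 10 9 2
f 14 13 17
f 14 17 15
f 15 17 18
f 15 18 16
f 17 13 19
f 17 19 18
f 18 19 20
f 18 20 16
f 19 13 21
f 19 21 20
f 20 21 22
f 20 22 16
f 21 13 23
f 21 23 22
f 22 23 24
f 22 24 16
f 23 13 25
f 23 25 24
f 24 25 26
f 24 26 16
f 25 13 27
f 25 27 26
f 26 27 28
f 26 28 16
f 27 13 29
f 27 29 28
f 28 29 30
f 28 30 16
f 29 13 31
f 29 31 30
f 30 31 32
f 30 32 16
f 31 13 14
f 31 14 32
f 32 14 15
f 32 15 16
f 34 36 33
f 37 34 33
f 33 36 35
f 35 37 33
f 34 40 36
f 38 34 37
f 38 40 34
f 36 40 35
f 39 37 35
f 35 40 39
f 39 38 37
f 40 38 39
f 42 41 44
f 42 44 43
f 44 41 45
f 44 45 43
f 45 41 46
f 45 46 43
f 46 41 47
f 46 47 43
f 47 41 48
f 47 48 43
f 48 41 49
f 48 49 43
f 49 41 50
f 49 50 43
f 50 41 51
f 50 51 43
f 51 41 42
f 51 42 43



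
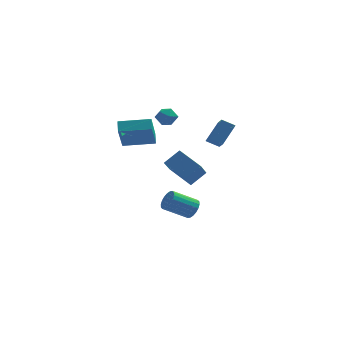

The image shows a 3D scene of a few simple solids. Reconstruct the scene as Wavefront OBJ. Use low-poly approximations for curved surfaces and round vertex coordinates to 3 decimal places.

v 2.569 2.792 0.479
v 1.747 2.926 0.895
v 2.376 4.183 -0.348
v 1.555 4.317 0.067
v 3.305 3.603 1.673
v 2.484 3.737 2.088
v 3.113 4.994 0.845
v 2.291 5.128 1.261
v 0.827 0.224 -3.678
v 1.218 -0.083 -3.157
v -0.237 -0.41 -2.26
v -0.627 -0.104 -2.782
v 1.205 0.224 -3.065
v -0.25 -0.104 -2.169
v 1.118 0.531 -3.095
v -0.337 0.203 -2.199
v 0.973 0.777 -3.24
v -0.482 0.449 -2.344
v 0.799 0.913 -3.473
v -0.656 0.586 -2.576
v 0.631 0.913 -3.745
v -0.824 0.586 -2.849
v 0.502 0.777 -4.005
v -0.953 0.449 -3.108
v 0.437 0.53 -4.2
v -1.018 0.203 -3.303
v 0.45 0.224 -4.291
v -1.005 -0.104 -3.395
v 0.537 -0.083 -4.261
v -0.918 -0.411 -3.365
v 0.682 -0.329 -4.116
v -0.773 -0.657 -3.22
v 0.856 -0.466 -3.884
v -0.599 -0.793 -2.987
v 1.024 -0.466 -3.611
v -0.431 -0.793 -2.715
v 1.153 -0.329 -3.352
v -0.302 -0.657 -2.455
v -0.914 2.501 2.788
v -0.314 2.142 2.559
v -1.126 1.638 3.581
v -0.526 1.279 3.352
v -0.458 1.914 3.719
v -0.326 2.447 3.228
v -1.114 1.333 2.912
v -0.982 1.866 2.421
v -0.437 1.42 2.635
v -0.032 1.779 3.134
v -1.408 2.001 3.006
v -1.003 2.36 3.505
v 0.744 -3.066 -0.155
v 0.457 -4.526 1.01
v -0.451 -2.177 0.665
v -0.738 -3.637 1.829
v 1.598 -2.623 0.611
v 1.311 -4.083 1.775
v 0.403 -1.734 1.43
v 0.116 -3.194 2.595
v -3.345 2.928 0.239
v -3.528 1.636 1.985
v -3.4 3.62 0.745
v -3.584 2.329 2.492
v -1.376 2.931 0.448
v -1.56 1.64 2.195
v -1.432 3.624 0.955
v -1.615 2.332 2.701
f 2 4 1
f 5 2 1
f 1 4 3
f 3 5 1
f 2 8 4
f 6 2 5
f 6 8 2
f 4 8 3
f 7 5 3
f 3 8 7
f 7 6 5
f 8 6 7
f 10 9 13
f 10 13 11
f 11 13 14
f 11 14 12
f 13 9 15
f 13 15 14
f 14 15 16
f 14 16 12
f 15 9 17
f 15 17 16
f 16 17 18
f 16 18 12
f 17 9 19
f 17 19 18
f 18 19 20
f 18 20 12
f 19 9 21
f 19 21 20
f 20 21 22
f 20 22 12
f 21 9 23
f 21 23 22
f 22 23 24
f 22 24 12
f 23 9 25
f 23 25 24
f 24 25 26
f 24 26 12
f 25 9 27
f 25 27 26
f 26 27 28
f 26 28 12
f 27 9 29
f 27 29 28
f 28 29 30
f 28 30 12
f 29 9 31
f 29 31 30
f 30 31 32
f 30 32 12
f 31 9 33
f 31 33 32
f 32 33 34
f 32 34 12
f 33 9 35
f 33 35 34
f 34 35 36
f 34 36 12
f 35 9 37
f 35 37 36
f 36 37 38
f 36 38 12
f 37 9 10
f 37 10 38
f 38 10 11
f 38 11 12
f 39 50 44
f 39 44 40
f 39 40 46
f 39 46 49
f 39 49 50
f 40 44 48
f 44 50 43
f 50 49 41
f 49 46 45
f 46 40 47
f 42 48 43
f 42 43 41
f 42 41 45
f 42 45 47
f 42 47 48
f 43 48 44
f 41 43 50
f 45 41 49
f 47 45 46
f 48 47 40
f 52 54 51
f 55 52 51
f 51 54 53
f 53 55 51
f 52 58 54
f 56 52 55
f 56 58 52
f 54 58 53
f 57 55 53
f 53 58 57
f 57 56 55
f 58 56 57
f 60 62 59
f 63 60 59
f 59 62 61
f 61 63 59
f 60 66 62
f 64 60 63
f 64 66 60
f 62 66 61
f 65 63 61
f 61 66 65
f 65 64 63
f 66 64 65



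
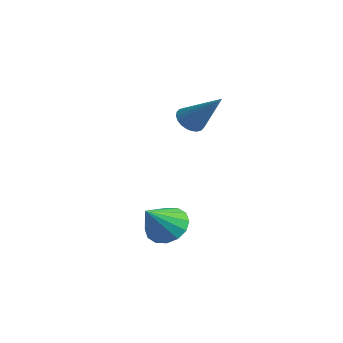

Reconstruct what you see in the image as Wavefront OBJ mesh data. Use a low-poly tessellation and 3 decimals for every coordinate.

v -1.988 2.588 0.86
v -1.656 2.773 0.476
v -0.872 2.992 2.02
v -1.766 2.946 0.522
v -1.91 3.065 0.619
v -2.066 3.112 0.753
v -2.21 3.078 0.903
v -2.321 2.97 1.046
v -2.38 2.804 1.161
v -2.38 2.605 1.231
v -2.32 2.404 1.243
v -2.21 2.23 1.197
v -2.066 2.111 1.1
v -1.91 2.065 0.966
v -1.766 2.098 0.816
v -1.655 2.206 0.673
v -1.596 2.372 0.558
v -1.596 2.571 0.489
v -0.207 0.579 -2.51
v 0.335 1.019 -2.234
v 0.067 -0.359 -1.55
v 0.014 1.122 -2.042
v -0.366 1.08 -1.975
v -0.704 0.904 -2.051
v -0.908 0.64 -2.25
v -0.924 0.361 -2.519
v -0.749 0.14 -2.785
v -0.428 0.036 -2.978
v -0.048 0.079 -3.045
v 0.29 0.255 -2.969
v 0.494 0.518 -2.77
v 0.51 0.798 -2.501
f 2 1 4
f 2 4 3
f 4 1 5
f 4 5 3
f 5 1 6
f 5 6 3
f 6 1 7
f 6 7 3
f 7 1 8
f 7 8 3
f 8 1 9
f 8 9 3
f 9 1 10
f 9 10 3
f 10 1 11
f 10 11 3
f 11 1 12
f 11 12 3
f 12 1 13
f 12 13 3
f 13 1 14
f 13 14 3
f 14 1 15
f 14 15 3
f 15 1 16
f 15 16 3
f 16 1 17
f 16 17 3
f 17 1 18
f 17 18 3
f 18 1 2
f 18 2 3
f 20 19 22
f 20 22 21
f 22 19 23
f 22 23 21
f 23 19 24
f 23 24 21
f 24 19 25
f 24 25 21
f 25 19 26
f 25 26 21
f 26 19 27
f 26 27 21
f 27 19 28
f 27 28 21
f 28 19 29
f 28 29 21
f 29 19 30
f 29 30 21
f 30 19 31
f 30 31 21
f 31 19 32
f 31 32 21
f 32 19 20
f 32 20 21

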